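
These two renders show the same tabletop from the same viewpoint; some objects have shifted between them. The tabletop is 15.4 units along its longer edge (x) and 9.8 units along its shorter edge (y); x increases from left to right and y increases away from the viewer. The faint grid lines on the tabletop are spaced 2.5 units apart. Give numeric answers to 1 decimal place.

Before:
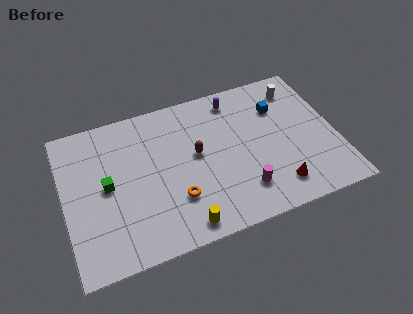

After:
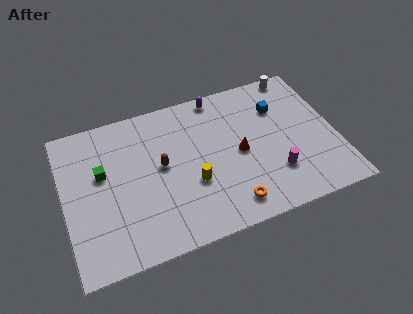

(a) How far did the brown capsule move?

2.0

The brown capsule moved from about (7.5, 5.4) to (5.5, 5.3), a distance of √(2.0² + 0.1²) ≈ 2.0.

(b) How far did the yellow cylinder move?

2.6

From (6.3, 1.1) to (7.1, 3.6), the yellow cylinder covered √(0.8² + 2.5²) ≈ 2.6 units.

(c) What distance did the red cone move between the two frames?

3.4

The red cone moved from about (11.7, 1.8) to (9.9, 4.7), a distance of √(1.8² + 2.9²) ≈ 3.4.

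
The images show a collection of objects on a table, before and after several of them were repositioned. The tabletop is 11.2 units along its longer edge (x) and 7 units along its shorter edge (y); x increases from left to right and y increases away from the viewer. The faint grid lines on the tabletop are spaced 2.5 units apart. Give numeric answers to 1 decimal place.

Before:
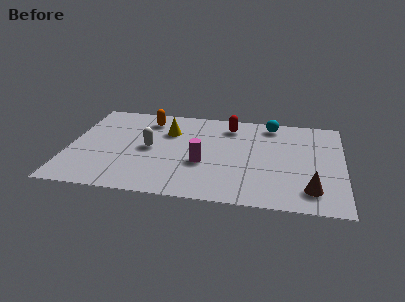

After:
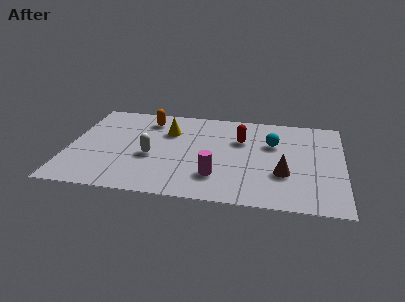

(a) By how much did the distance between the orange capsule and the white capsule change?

+0.6

Before: roughly 2.2 units apart; after: 2.8. That's 0.6 units further apart.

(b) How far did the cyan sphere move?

1.5

The cyan sphere moved from about (8.2, 6.1) to (8.3, 4.6), a distance of √(0.1² + 1.5²) ≈ 1.5.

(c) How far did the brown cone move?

1.5

From (9.9, 1.4) to (8.8, 2.4), the brown cone covered √(1.1² + 1.0²) ≈ 1.5 units.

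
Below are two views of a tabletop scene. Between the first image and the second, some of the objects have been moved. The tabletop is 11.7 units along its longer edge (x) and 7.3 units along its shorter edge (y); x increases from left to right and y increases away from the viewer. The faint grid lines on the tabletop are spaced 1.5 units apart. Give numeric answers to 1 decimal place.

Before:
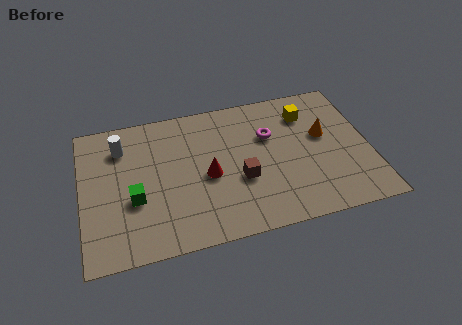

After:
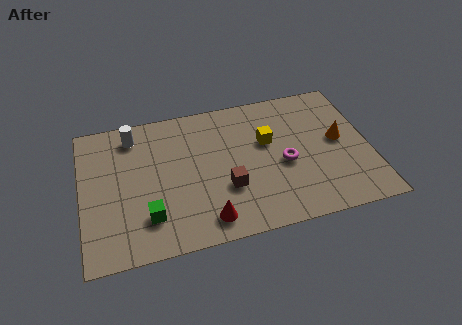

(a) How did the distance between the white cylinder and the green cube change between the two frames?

+1.5

They were about 2.8 units apart before and 4.3 after — 1.5 units further apart.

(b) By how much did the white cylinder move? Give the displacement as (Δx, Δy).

(0.5, 0.5)

The white cylinder was at about (1.7, 5.6) and moved to about (2.2, 6.1).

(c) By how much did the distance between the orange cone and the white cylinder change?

+0.3

Before: roughly 8.3 units apart; after: 8.6. That's 0.3 units further apart.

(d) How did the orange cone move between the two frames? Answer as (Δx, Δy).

(0.6, -0.4)

From the two frames, the orange cone sits at roughly (9.9, 4.3) before and (10.5, 3.9) after.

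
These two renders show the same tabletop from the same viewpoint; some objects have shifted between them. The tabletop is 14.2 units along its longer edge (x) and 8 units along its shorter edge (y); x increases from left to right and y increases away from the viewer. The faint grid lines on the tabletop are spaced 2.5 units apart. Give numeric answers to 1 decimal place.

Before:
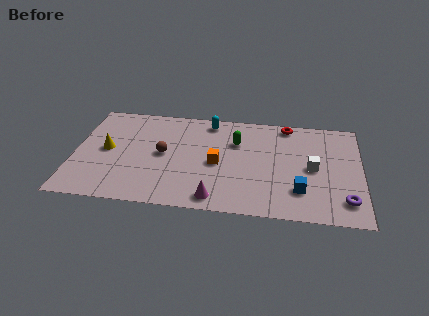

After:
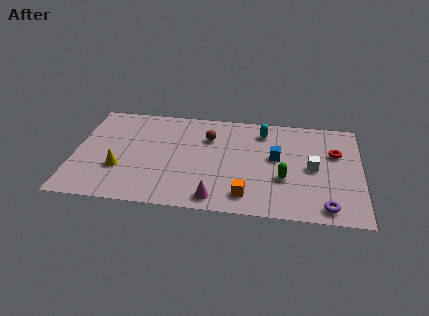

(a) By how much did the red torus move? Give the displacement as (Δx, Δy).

(2.4, -2.0)

From the two frames, the red torus sits at roughly (10.5, 7.2) before and (12.9, 5.2) after.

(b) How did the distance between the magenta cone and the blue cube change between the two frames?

+0.3

They were about 4.2 units apart before and 4.5 after — 0.3 units further apart.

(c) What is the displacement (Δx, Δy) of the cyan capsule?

(2.7, -0.5)

The cyan capsule was at about (6.6, 7.0) and moved to about (9.3, 6.5).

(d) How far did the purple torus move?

1.1

The purple torus moved from about (13.4, 1.6) to (12.5, 1.0), a distance of √(0.9² + 0.6²) ≈ 1.1.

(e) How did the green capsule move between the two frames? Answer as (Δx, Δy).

(2.4, -2.6)

From the two frames, the green capsule sits at roughly (8.0, 5.5) before and (10.4, 2.9) after.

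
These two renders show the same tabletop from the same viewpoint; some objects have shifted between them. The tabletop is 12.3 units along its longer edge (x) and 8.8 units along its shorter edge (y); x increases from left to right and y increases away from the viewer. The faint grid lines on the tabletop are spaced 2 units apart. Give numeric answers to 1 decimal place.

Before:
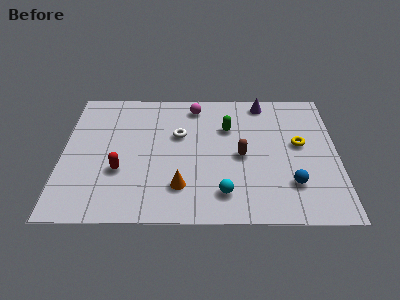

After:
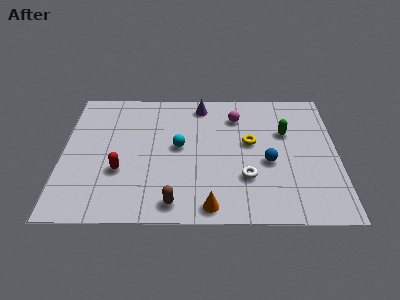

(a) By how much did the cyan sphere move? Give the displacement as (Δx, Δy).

(-2.0, 3.0)

From the two frames, the cyan sphere sits at roughly (7.2, 1.7) before and (5.2, 4.7) after.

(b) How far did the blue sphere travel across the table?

1.7

From (10.2, 2.3) to (9.2, 3.7), the blue sphere covered √(1.0² + 1.4²) ≈ 1.7 units.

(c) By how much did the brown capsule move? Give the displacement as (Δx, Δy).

(-3.0, -3.0)

The brown capsule started near (8.0, 4.1) and ended near (5.0, 1.1).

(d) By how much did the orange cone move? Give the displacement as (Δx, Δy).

(1.3, -1.2)

From the two frames, the orange cone sits at roughly (5.3, 2.1) before and (6.6, 0.9) after.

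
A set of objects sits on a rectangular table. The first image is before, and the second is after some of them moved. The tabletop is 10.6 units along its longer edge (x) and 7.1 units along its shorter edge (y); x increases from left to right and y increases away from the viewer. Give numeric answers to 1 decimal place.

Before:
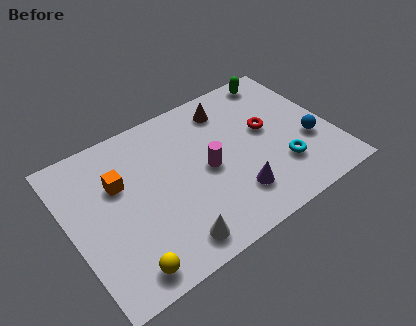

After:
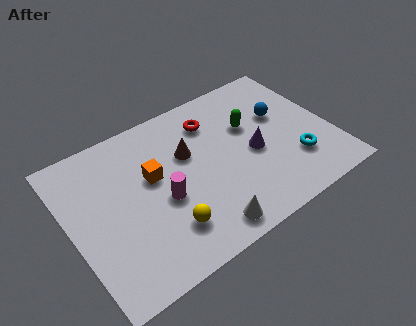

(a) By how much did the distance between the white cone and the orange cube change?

-0.3

They were about 3.9 units apart before and 3.6 after — 0.3 units closer together.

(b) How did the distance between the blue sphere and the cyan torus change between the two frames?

+1.0

They were about 1.4 units apart before and 2.4 after — 1.0 units further apart.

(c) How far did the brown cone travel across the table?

2.3

From (6.8, 5.8) to (4.9, 4.5), the brown cone covered √(1.9² + 1.3²) ≈ 2.3 units.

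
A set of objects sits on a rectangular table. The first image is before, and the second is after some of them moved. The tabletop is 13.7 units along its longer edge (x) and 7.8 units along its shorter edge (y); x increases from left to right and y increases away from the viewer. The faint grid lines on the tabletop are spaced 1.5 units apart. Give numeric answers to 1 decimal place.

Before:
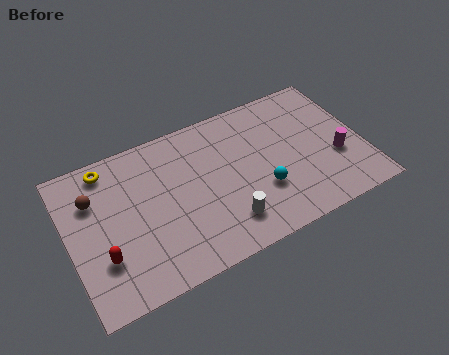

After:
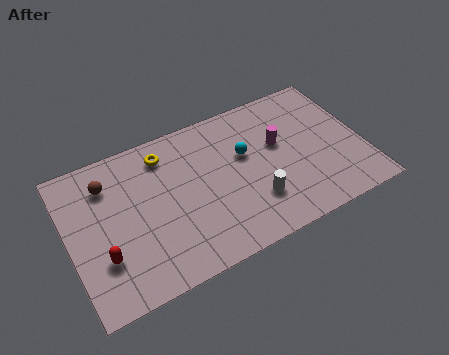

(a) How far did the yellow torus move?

2.6

From (2.1, 6.8) to (4.7, 6.4), the yellow torus covered √(2.6² + 0.4²) ≈ 2.6 units.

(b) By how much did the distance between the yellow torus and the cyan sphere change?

-4.0

The distance was about 7.9 in the first image and 3.9 in the second, so they moved 4.0 units closer together.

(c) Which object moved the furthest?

the magenta cylinder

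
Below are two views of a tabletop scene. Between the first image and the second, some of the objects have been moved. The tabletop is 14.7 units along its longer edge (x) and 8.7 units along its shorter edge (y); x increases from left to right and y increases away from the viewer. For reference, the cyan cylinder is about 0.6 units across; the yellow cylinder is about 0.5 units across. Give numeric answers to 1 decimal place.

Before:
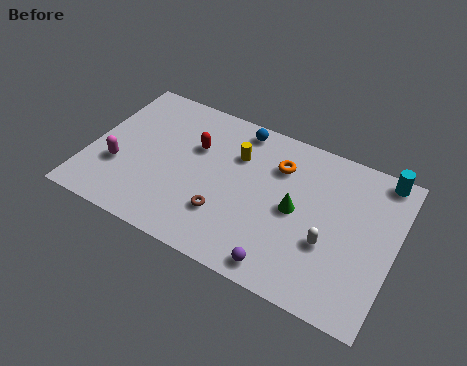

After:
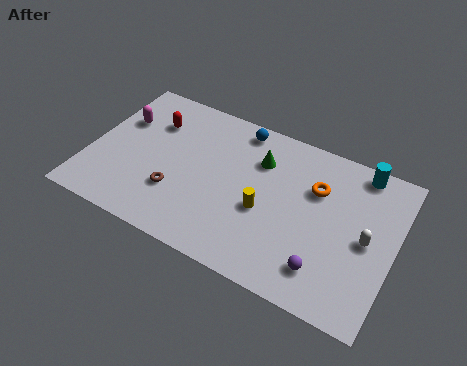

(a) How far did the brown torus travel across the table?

2.4

From (6.8, 2.5) to (4.4, 2.7), the brown torus covered √(2.4² + 0.2²) ≈ 2.4 units.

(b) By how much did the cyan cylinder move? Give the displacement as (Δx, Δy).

(-1.0, -0.1)

The cyan cylinder was at about (13.7, 7.9) and moved to about (12.7, 7.8).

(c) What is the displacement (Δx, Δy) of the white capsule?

(1.7, 1.0)

From the two frames, the white capsule sits at roughly (11.7, 3.2) before and (13.4, 4.2) after.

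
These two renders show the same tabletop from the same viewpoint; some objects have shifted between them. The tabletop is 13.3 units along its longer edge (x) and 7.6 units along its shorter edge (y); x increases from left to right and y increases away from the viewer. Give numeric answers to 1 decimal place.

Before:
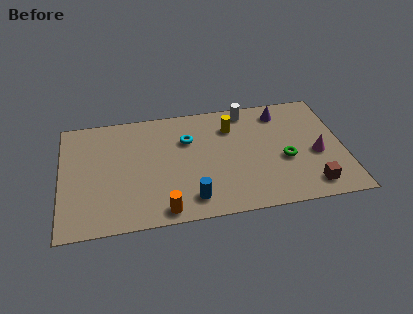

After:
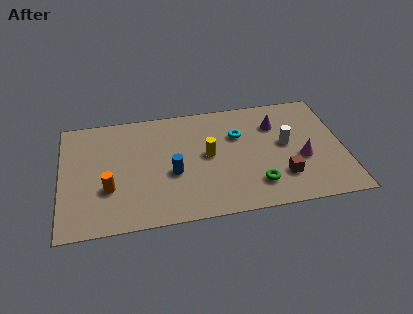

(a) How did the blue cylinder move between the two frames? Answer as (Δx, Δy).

(-0.8, 1.8)

The blue cylinder started near (6.0, 1.3) and ended near (5.2, 3.1).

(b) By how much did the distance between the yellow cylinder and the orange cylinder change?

-1.1

Before: roughly 6.0 units apart; after: 4.9. That's 1.1 units closer together.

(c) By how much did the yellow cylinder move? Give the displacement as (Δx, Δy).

(-1.2, -1.7)

The yellow cylinder was at about (8.1, 5.7) and moved to about (6.9, 4.0).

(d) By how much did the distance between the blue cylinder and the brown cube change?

-0.4

The distance was about 5.6 in the first image and 5.2 in the second, so they moved 0.4 units closer together.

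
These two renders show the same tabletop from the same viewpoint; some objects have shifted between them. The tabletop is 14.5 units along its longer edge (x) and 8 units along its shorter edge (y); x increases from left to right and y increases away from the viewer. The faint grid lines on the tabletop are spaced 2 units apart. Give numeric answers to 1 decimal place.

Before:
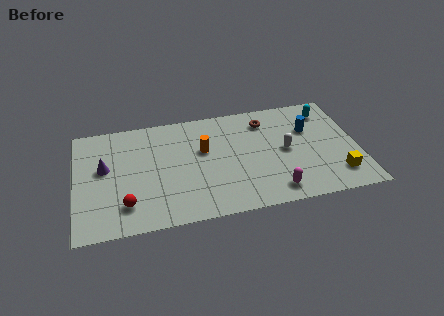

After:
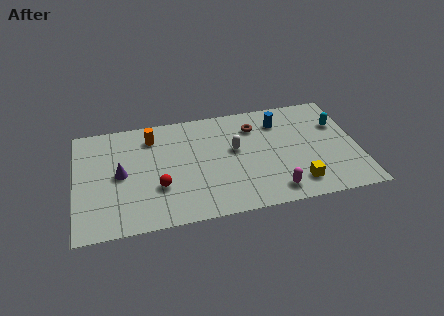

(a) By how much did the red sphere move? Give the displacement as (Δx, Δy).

(1.7, 0.9)

The red sphere was at about (2.5, 1.8) and moved to about (4.2, 2.7).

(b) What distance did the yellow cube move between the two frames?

2.1

The yellow cube moved from about (13.3, 1.7) to (11.2, 1.5), a distance of √(2.1² + 0.2²) ≈ 2.1.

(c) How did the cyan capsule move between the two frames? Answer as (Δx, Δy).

(0.5, -1.1)

The cyan capsule was at about (13.1, 6.5) and moved to about (13.6, 5.4).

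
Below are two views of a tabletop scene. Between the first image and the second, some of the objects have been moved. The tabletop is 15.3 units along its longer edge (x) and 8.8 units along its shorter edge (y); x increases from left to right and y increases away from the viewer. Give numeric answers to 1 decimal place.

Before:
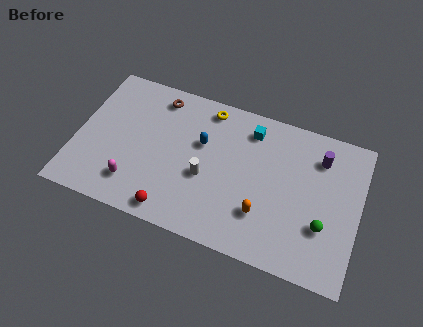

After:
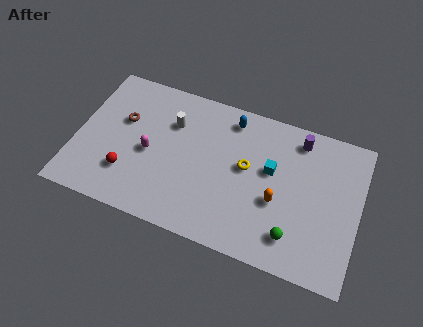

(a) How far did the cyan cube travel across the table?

2.4

The cyan cube was near (9.2, 7.2) before and (10.5, 5.2) after, so it travelled √(1.3² + 2.0²) ≈ 2.4 units.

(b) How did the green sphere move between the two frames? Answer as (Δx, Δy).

(-1.5, -1.1)

The green sphere was at about (13.5, 2.9) and moved to about (12.0, 1.8).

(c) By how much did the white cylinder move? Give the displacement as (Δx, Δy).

(-2.1, 2.6)

From the two frames, the white cylinder sits at roughly (7.1, 3.6) before and (5.0, 6.2) after.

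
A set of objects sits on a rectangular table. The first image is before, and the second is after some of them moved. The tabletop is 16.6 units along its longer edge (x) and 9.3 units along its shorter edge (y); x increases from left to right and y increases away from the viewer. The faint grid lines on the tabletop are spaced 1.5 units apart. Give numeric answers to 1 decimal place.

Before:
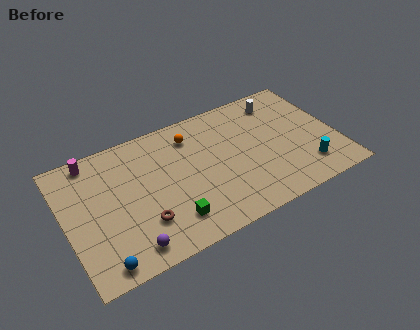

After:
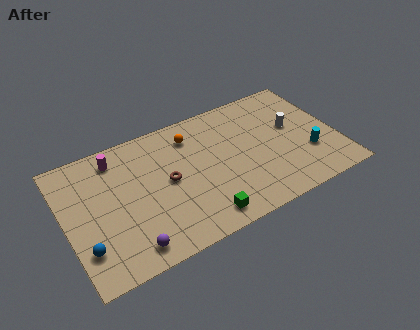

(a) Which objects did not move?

the purple sphere and the orange sphere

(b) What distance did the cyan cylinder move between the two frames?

1.0

The cyan cylinder was near (14.4, 2.0) before and (14.7, 3.0) after, so it travelled √(0.3² + 1.0²) ≈ 1.0 units.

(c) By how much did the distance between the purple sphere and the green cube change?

+1.7

Before: roughly 2.7 units apart; after: 4.4. That's 1.7 units further apart.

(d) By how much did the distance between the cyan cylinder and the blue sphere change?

+1.1

They were about 12.7 units apart before and 13.8 after — 1.1 units further apart.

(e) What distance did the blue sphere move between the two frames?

1.6

The blue sphere was near (1.7, 1.0) before and (0.9, 2.4) after, so it travelled √(0.8² + 1.4²) ≈ 1.6 units.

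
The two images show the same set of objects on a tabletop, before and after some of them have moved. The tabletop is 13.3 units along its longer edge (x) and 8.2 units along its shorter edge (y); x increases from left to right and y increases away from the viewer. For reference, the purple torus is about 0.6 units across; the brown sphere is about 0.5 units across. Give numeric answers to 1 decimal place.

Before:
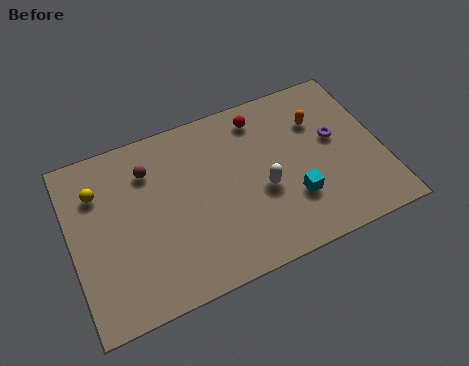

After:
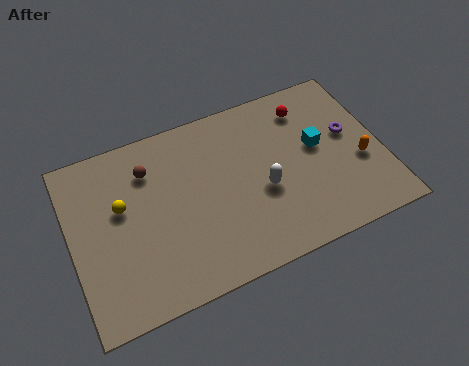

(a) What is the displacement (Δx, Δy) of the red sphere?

(2.0, -0.3)

The red sphere started near (8.4, 6.9) and ended near (10.4, 6.6).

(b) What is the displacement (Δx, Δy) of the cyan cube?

(1.3, 2.1)

From the two frames, the cyan cube sits at roughly (9.3, 2.5) before and (10.6, 4.6) after.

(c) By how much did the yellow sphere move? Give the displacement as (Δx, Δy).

(0.9, -1.1)

The yellow sphere started near (1.3, 6.0) and ended near (2.2, 4.9).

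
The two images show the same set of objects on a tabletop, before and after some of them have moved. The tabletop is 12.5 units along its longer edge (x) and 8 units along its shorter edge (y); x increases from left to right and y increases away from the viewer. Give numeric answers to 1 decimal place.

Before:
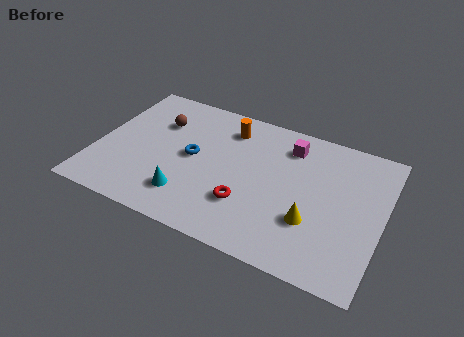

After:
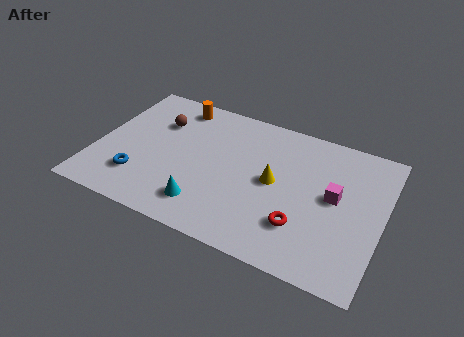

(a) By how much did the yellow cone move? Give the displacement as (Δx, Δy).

(-1.8, 1.5)

The yellow cone started near (9.6, 2.6) and ended near (7.8, 4.1).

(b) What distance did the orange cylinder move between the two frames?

2.5

The orange cylinder was near (5.5, 6.4) before and (3.1, 6.9) after, so it travelled √(2.4² + 0.5²) ≈ 2.5 units.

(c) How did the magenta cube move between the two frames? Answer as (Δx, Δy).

(2.2, -2.1)

The magenta cube was at about (8.2, 6.4) and moved to about (10.4, 4.3).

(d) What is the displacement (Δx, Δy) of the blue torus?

(-2.1, -2.1)

The blue torus started near (4.2, 4.1) and ended near (2.1, 2.0).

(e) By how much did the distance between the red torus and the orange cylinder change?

+3.5

Before: roughly 4.2 units apart; after: 7.7. That's 3.5 units further apart.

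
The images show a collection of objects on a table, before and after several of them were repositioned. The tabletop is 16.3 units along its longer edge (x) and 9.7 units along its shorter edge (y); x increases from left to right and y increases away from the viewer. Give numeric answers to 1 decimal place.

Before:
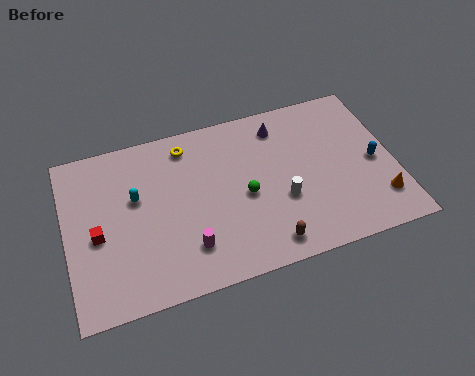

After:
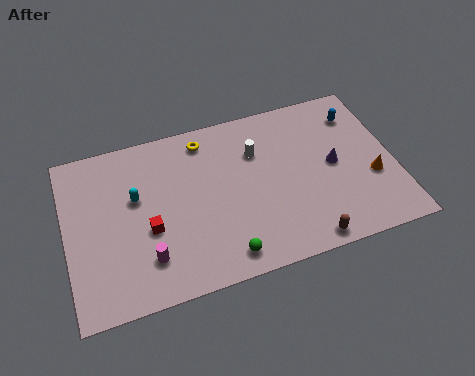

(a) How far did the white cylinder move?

3.4

The white cylinder was near (10.6, 3.6) before and (9.6, 6.8) after, so it travelled √(1.0² + 3.2²) ≈ 3.4 units.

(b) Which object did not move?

the cyan capsule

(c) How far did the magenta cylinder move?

2.0

The magenta cylinder moved from about (5.8, 2.3) to (3.8, 2.3), a distance of √(2.0² + 0.0²) ≈ 2.0.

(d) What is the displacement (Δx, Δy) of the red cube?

(2.5, -0.4)

The red cube started near (1.5, 4.3) and ended near (4.0, 3.9).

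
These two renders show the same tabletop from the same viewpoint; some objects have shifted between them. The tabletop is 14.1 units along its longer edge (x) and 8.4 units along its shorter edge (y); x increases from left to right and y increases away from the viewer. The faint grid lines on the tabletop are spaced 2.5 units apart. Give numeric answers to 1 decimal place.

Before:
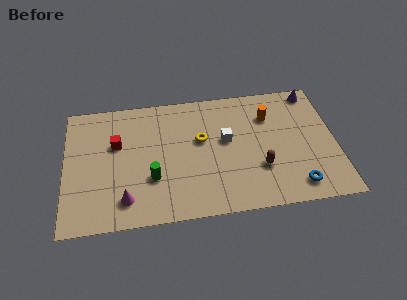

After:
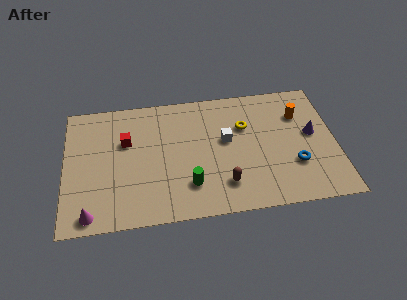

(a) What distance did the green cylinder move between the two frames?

2.0

The green cylinder moved from about (4.5, 2.8) to (6.4, 2.1), a distance of √(1.9² + 0.7²) ≈ 2.0.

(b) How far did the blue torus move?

1.4

The blue torus moved from about (11.9, 1.3) to (11.9, 2.7), a distance of √(0.0² + 1.4²) ≈ 1.4.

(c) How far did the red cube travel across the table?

0.5

The red cube was near (2.7, 5.3) before and (3.2, 5.4) after, so it travelled √(0.5² + 0.1²) ≈ 0.5 units.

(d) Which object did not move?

the white cube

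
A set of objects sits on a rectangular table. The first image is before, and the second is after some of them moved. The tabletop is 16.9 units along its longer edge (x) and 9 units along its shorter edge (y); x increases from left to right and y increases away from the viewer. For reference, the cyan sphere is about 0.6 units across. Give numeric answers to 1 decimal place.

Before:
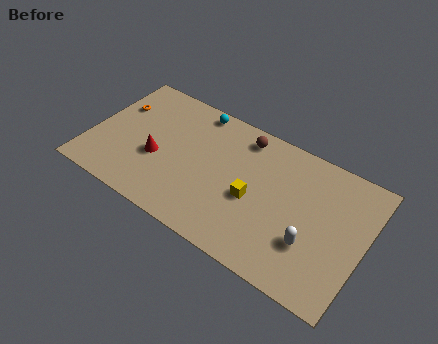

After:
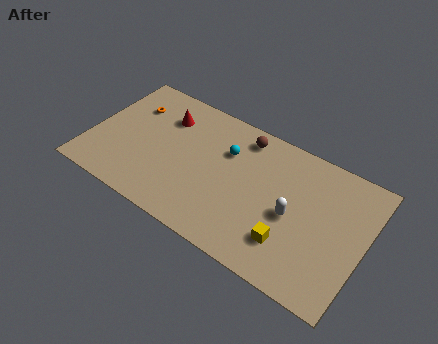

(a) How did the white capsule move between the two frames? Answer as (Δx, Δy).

(-1.3, 1.2)

From the two frames, the white capsule sits at roughly (13.9, 2.9) before and (12.6, 4.1) after.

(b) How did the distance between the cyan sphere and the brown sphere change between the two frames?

-1.4

They were about 3.1 units apart before and 1.7 after — 1.4 units closer together.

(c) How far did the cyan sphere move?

3.0

The cyan sphere moved from about (5.9, 8.1) to (8.2, 6.2), a distance of √(2.3² + 1.9²) ≈ 3.0.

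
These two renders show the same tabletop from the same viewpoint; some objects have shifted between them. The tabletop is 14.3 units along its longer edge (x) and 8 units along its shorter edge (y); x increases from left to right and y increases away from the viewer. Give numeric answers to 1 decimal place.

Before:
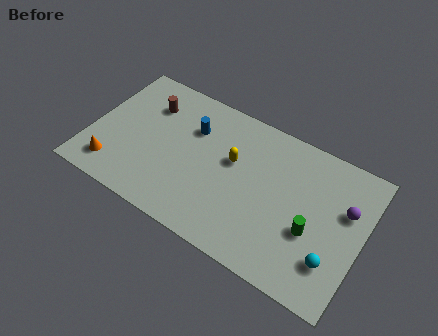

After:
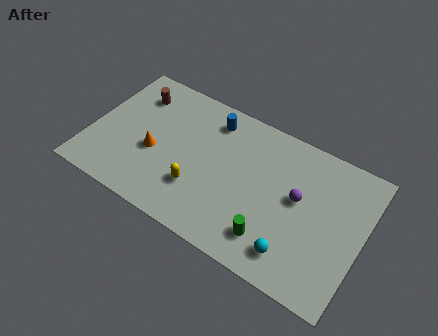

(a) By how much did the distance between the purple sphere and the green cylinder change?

+0.5

Before: roughly 2.5 units apart; after: 3.0. That's 0.5 units further apart.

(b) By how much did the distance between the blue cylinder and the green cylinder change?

-0.9

They were about 7.2 units apart before and 6.3 after — 0.9 units closer together.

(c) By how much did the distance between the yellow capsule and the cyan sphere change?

-0.9

They were about 6.2 units apart before and 5.3 after — 0.9 units closer together.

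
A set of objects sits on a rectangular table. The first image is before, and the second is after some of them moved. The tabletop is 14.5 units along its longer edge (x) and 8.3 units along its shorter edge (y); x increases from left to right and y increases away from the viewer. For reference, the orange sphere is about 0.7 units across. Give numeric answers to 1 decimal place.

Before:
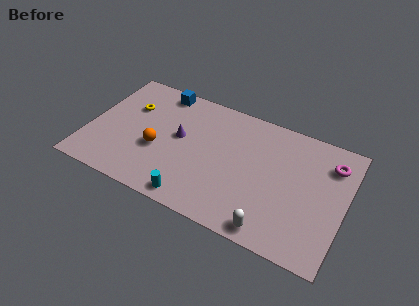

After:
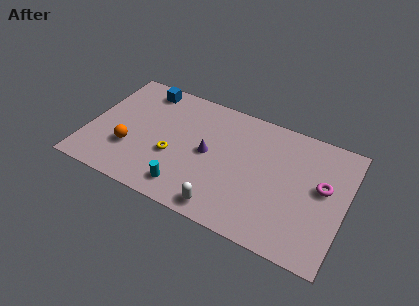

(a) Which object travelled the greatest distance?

the yellow torus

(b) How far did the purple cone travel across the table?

1.7

The purple cone moved from about (5.1, 4.6) to (6.8, 4.2), a distance of √(1.7² + 0.4²) ≈ 1.7.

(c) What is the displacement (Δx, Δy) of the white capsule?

(-2.7, 0.1)

From the two frames, the white capsule sits at roughly (10.8, 0.9) before and (8.1, 1.0) after.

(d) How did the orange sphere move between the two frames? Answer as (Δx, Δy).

(-1.5, -0.6)

The orange sphere was at about (4.0, 3.3) and moved to about (2.5, 2.7).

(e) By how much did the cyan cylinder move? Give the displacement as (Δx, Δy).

(-0.5, 0.5)

From the two frames, the cyan cylinder sits at roughly (6.4, 0.9) before and (5.9, 1.4) after.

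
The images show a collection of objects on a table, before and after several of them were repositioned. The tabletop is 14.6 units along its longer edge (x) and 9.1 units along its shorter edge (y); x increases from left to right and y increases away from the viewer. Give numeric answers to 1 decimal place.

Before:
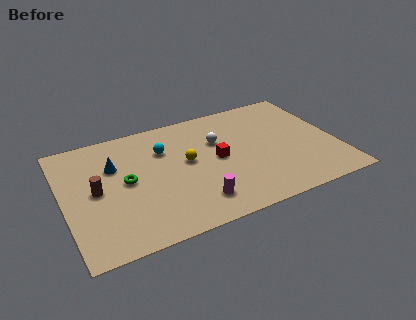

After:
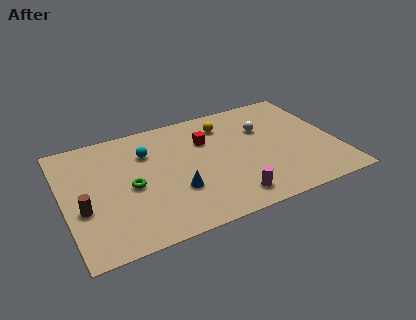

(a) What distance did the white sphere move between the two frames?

2.5

The white sphere moved from about (8.4, 6.0) to (10.9, 6.1), a distance of √(2.5² + 0.1²) ≈ 2.5.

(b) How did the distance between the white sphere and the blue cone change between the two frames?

+0.4

The distance was about 5.6 in the first image and 6.0 in the second, so they moved 0.4 units further apart.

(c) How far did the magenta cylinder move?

1.8

The magenta cylinder was near (6.7, 1.8) before and (8.5, 1.4) after, so it travelled √(1.8² + 0.4²) ≈ 1.8 units.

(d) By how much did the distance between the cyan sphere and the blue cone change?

+1.0

The distance was about 2.7 in the first image and 3.7 in the second, so they moved 1.0 units further apart.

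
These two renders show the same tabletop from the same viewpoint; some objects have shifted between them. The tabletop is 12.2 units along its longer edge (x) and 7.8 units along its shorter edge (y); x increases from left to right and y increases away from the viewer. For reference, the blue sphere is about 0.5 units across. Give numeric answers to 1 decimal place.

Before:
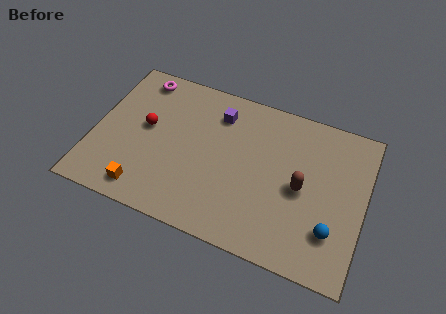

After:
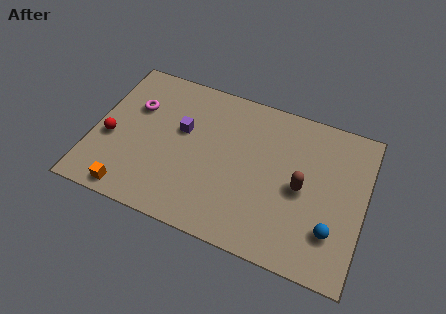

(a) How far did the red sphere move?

1.9

From (2.3, 4.3) to (0.8, 3.2), the red sphere covered √(1.5² + 1.1²) ≈ 1.9 units.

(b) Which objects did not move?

the brown capsule and the blue sphere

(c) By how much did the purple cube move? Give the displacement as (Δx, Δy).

(-1.5, -1.4)

The purple cube started near (5.4, 6.1) and ended near (3.9, 4.7).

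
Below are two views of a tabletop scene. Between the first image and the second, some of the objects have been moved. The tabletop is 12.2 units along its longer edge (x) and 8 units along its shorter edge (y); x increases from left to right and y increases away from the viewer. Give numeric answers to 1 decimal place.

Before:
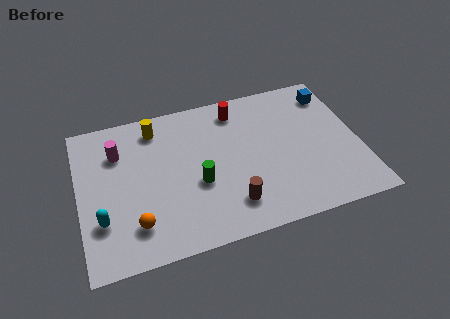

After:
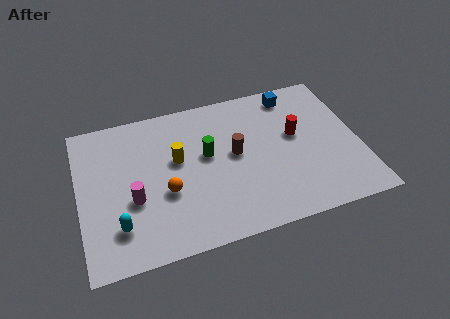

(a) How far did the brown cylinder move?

2.6

The brown cylinder was near (6.4, 1.7) before and (6.8, 4.3) after, so it travelled √(0.4² + 2.6²) ≈ 2.6 units.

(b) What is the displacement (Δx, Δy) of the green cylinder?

(0.5, 1.4)

From the two frames, the green cylinder sits at roughly (5.1, 3.2) before and (5.6, 4.6) after.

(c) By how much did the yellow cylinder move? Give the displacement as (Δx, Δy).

(0.8, -2.0)

The yellow cylinder started near (3.5, 6.7) and ended near (4.3, 4.7).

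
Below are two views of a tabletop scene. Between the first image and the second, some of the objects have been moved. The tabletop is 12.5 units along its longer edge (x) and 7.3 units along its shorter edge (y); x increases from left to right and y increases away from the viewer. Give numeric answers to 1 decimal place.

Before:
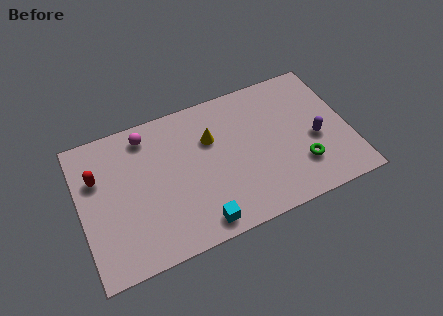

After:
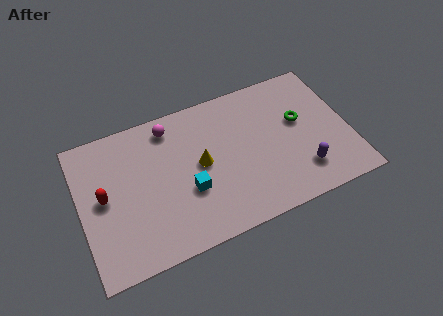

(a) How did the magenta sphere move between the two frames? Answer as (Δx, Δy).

(1.1, 0.0)

From the two frames, the magenta sphere sits at roughly (3.3, 6.2) before and (4.4, 6.2) after.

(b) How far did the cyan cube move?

1.8

The cyan cube moved from about (5.2, 0.9) to (4.9, 2.7), a distance of √(0.3² + 1.8²) ≈ 1.8.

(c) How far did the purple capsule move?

1.6

From (10.9, 3.1) to (10.1, 1.7), the purple capsule covered √(0.8² + 1.4²) ≈ 1.6 units.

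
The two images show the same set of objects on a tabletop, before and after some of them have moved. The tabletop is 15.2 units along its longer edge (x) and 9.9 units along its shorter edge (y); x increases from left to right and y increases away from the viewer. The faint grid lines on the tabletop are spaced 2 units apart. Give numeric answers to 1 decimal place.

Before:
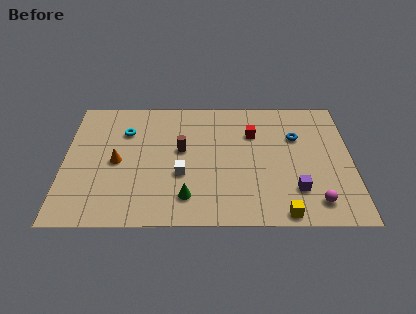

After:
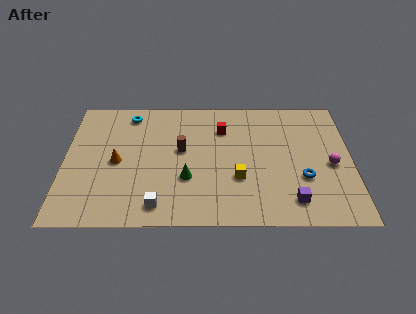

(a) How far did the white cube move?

2.6

The white cube moved from about (6.2, 3.7) to (5.0, 1.4), a distance of √(1.2² + 2.3²) ≈ 2.6.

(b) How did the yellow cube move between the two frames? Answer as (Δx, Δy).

(-2.3, 2.6)

The yellow cube was at about (11.5, 0.8) and moved to about (9.2, 3.4).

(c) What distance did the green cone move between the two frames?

1.4

From (6.5, 2.0) to (6.5, 3.4), the green cone covered √(0.0² + 1.4²) ≈ 1.4 units.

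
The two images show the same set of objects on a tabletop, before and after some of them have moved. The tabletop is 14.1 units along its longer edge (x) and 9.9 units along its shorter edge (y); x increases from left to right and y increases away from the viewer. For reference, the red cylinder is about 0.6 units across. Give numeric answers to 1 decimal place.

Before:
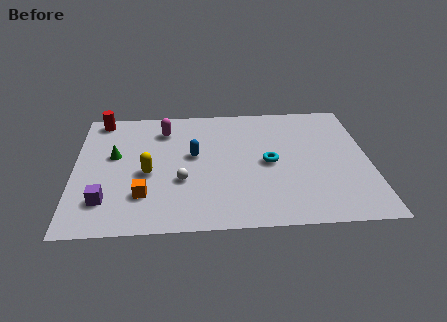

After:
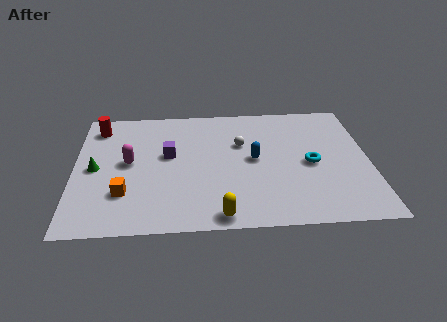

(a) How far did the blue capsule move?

2.9

From (5.7, 5.6) to (8.6, 5.1), the blue capsule covered √(2.9² + 0.5²) ≈ 2.9 units.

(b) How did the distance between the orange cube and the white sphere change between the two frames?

+4.6

The distance was about 2.1 in the first image and 6.7 in the second, so they moved 4.6 units further apart.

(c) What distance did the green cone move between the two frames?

1.3

From (1.9, 5.8) to (1.0, 4.8), the green cone covered √(0.9² + 1.0²) ≈ 1.3 units.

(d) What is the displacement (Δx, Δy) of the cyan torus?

(2.0, -0.2)

From the two frames, the cyan torus sits at roughly (9.3, 4.8) before and (11.3, 4.6) after.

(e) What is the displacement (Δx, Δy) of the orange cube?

(-0.9, 0.2)

The orange cube was at about (3.3, 2.6) and moved to about (2.4, 2.8).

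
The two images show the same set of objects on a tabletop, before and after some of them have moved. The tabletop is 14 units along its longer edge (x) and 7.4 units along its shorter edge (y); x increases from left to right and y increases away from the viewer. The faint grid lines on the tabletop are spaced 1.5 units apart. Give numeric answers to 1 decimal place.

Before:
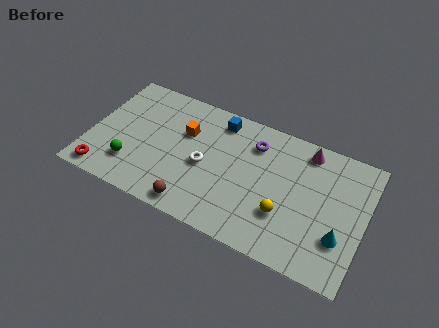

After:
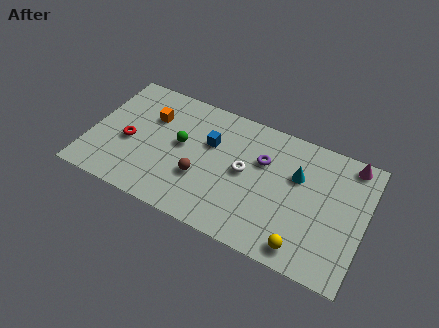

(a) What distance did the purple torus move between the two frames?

0.9

The purple torus was near (8.2, 5.7) before and (8.7, 4.9) after, so it travelled √(0.5² + 0.8²) ≈ 0.9 units.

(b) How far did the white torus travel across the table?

2.1

The white torus was near (5.9, 3.4) before and (7.9, 3.9) after, so it travelled √(2.0² + 0.5²) ≈ 2.1 units.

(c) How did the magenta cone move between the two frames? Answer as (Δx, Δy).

(2.2, 0.2)

From the two frames, the magenta cone sits at roughly (10.8, 6.4) before and (13.0, 6.6) after.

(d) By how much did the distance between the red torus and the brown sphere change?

-0.9

The distance was about 4.7 in the first image and 3.8 in the second, so they moved 0.9 units closer together.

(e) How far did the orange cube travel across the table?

1.8

The orange cube was near (4.7, 4.9) before and (2.9, 5.1) after, so it travelled √(1.8² + 0.2²) ≈ 1.8 units.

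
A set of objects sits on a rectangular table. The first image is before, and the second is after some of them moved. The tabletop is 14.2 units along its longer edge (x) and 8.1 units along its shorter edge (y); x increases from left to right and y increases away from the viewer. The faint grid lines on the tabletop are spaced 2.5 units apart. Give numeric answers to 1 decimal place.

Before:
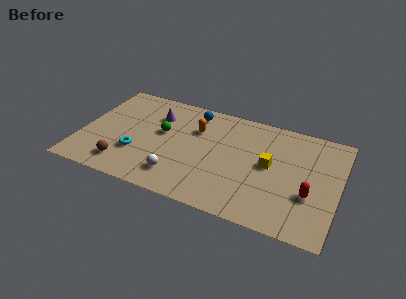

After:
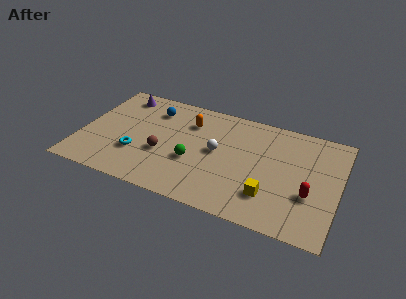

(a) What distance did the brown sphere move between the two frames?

2.6

From (2.6, 1.5) to (4.6, 3.1), the brown sphere covered √(2.0² + 1.6²) ≈ 2.6 units.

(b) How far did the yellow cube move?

2.2

From (10.4, 4.3) to (10.6, 2.1), the yellow cube covered √(0.2² + 2.2²) ≈ 2.2 units.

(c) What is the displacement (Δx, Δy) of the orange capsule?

(-0.4, 0.4)

The orange capsule started near (6.2, 5.6) and ended near (5.8, 6.0).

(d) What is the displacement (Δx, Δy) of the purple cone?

(-2.1, 1.0)

The purple cone was at about (3.9, 5.9) and moved to about (1.8, 6.9).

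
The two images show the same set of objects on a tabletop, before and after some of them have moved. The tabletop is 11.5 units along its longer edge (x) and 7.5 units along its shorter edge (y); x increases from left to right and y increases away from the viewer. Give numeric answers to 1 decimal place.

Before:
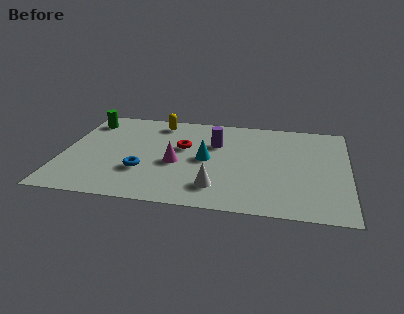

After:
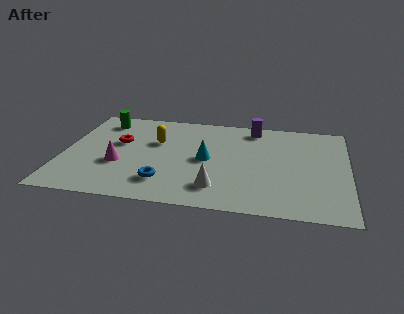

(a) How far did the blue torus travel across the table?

1.1

From (3.3, 2.4) to (4.2, 1.7), the blue torus covered √(0.9² + 0.7²) ≈ 1.1 units.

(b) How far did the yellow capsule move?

1.6

The yellow capsule was near (3.7, 6.4) before and (3.7, 4.8) after, so it travelled √(0.0² + 1.6²) ≈ 1.6 units.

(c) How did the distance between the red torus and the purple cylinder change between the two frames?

+4.4

The distance was about 1.4 in the first image and 5.8 in the second, so they moved 4.4 units further apart.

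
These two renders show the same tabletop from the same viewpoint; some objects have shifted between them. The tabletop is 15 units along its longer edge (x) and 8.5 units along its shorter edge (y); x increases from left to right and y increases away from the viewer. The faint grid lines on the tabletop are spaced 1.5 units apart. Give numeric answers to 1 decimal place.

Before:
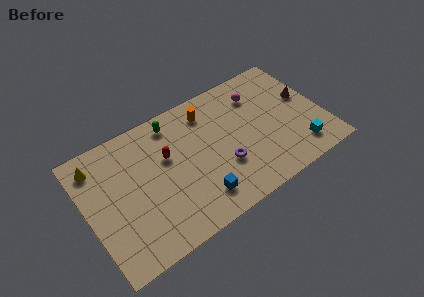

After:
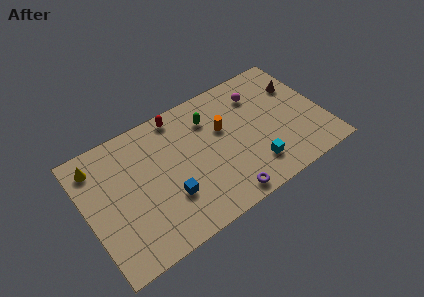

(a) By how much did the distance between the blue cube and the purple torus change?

+1.5

The distance was about 2.2 in the first image and 3.7 in the second, so they moved 1.5 units further apart.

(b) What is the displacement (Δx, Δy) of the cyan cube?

(-2.9, 0.3)

From the two frames, the cyan cube sits at roughly (13.1, 1.6) before and (10.2, 1.9) after.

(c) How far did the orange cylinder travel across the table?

1.7

The orange cylinder moved from about (8.1, 6.9) to (8.8, 5.3), a distance of √(0.7² + 1.6²) ≈ 1.7.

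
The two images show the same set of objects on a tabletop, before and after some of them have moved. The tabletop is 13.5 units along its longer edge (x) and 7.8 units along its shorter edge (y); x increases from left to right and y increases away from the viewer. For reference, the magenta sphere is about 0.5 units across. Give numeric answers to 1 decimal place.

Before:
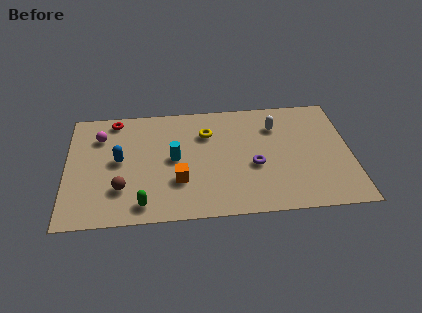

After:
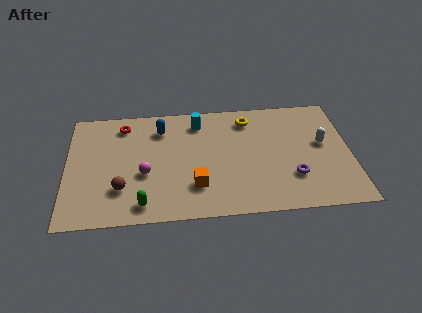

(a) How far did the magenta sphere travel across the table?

3.4

The magenta sphere moved from about (1.6, 5.8) to (3.7, 3.1), a distance of √(2.1² + 2.7²) ≈ 3.4.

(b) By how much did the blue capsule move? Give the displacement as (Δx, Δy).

(2.0, 2.0)

The blue capsule was at about (2.5, 4.1) and moved to about (4.5, 6.1).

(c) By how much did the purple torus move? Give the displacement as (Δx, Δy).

(1.8, -0.9)

From the two frames, the purple torus sits at roughly (8.9, 3.2) before and (10.7, 2.3) after.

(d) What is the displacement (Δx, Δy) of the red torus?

(0.4, -0.4)

From the two frames, the red torus sits at roughly (2.3, 6.9) before and (2.7, 6.5) after.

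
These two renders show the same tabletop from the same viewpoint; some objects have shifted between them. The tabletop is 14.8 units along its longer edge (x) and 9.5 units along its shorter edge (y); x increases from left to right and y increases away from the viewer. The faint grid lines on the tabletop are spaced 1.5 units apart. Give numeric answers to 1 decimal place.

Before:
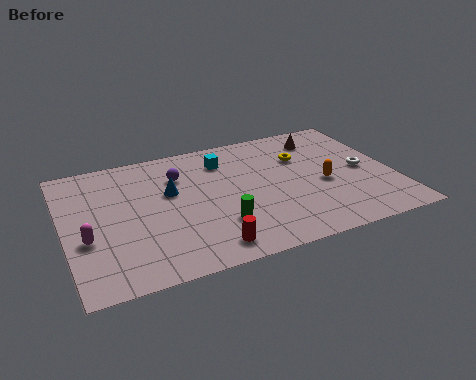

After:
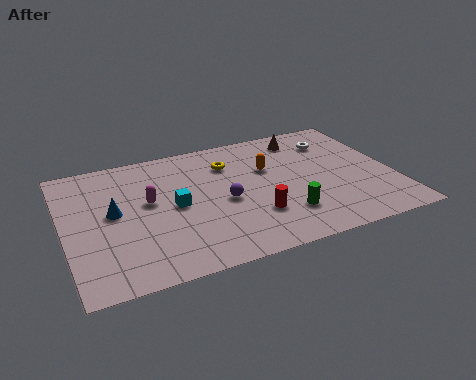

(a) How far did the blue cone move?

2.7

From (4.8, 5.8) to (2.2, 5.1), the blue cone covered √(2.6² + 0.7²) ≈ 2.7 units.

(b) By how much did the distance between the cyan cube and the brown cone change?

+2.5

The distance was about 4.6 in the first image and 7.1 in the second, so they moved 2.5 units further apart.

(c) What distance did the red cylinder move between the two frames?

2.7

The red cylinder moved from about (6.0, 1.3) to (8.3, 2.8), a distance of √(2.3² + 1.5²) ≈ 2.7.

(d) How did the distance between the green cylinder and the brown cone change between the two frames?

-1.5

The distance was about 7.3 in the first image and 5.8 in the second, so they moved 1.5 units closer together.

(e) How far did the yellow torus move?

3.4

The yellow torus moved from about (10.9, 6.5) to (7.6, 7.1), a distance of √(3.3² + 0.6²) ≈ 3.4.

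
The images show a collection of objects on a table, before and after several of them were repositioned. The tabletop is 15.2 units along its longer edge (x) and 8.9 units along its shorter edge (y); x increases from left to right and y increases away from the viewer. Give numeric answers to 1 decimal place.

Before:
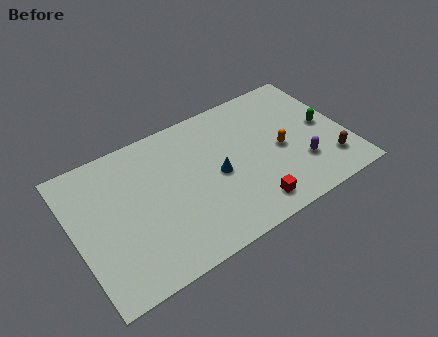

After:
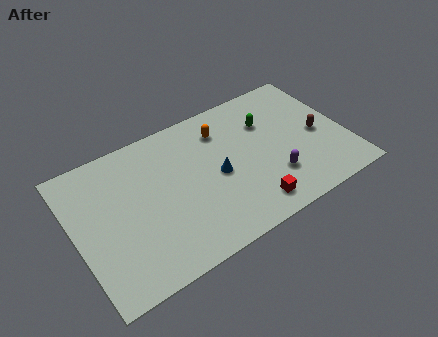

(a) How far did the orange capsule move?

4.0

From (11.5, 4.1) to (8.6, 6.9), the orange capsule covered √(2.9² + 2.8²) ≈ 4.0 units.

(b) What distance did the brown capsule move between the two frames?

2.1

From (13.9, 2.0) to (13.7, 4.1), the brown capsule covered √(0.2² + 2.1²) ≈ 2.1 units.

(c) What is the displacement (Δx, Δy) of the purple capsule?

(-1.6, -0.1)

The purple capsule was at about (12.4, 2.6) and moved to about (10.8, 2.5).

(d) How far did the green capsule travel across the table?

3.4

The green capsule moved from about (14.1, 4.5) to (11.1, 6.2), a distance of √(3.0² + 1.7²) ≈ 3.4.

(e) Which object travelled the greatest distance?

the orange capsule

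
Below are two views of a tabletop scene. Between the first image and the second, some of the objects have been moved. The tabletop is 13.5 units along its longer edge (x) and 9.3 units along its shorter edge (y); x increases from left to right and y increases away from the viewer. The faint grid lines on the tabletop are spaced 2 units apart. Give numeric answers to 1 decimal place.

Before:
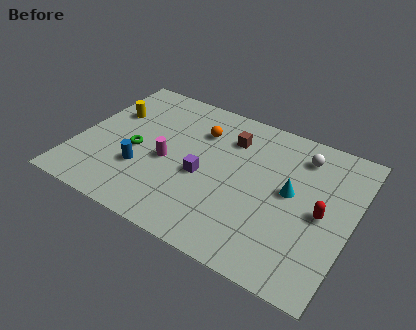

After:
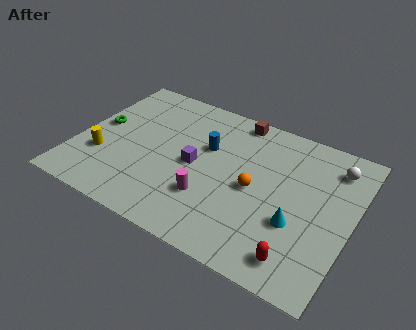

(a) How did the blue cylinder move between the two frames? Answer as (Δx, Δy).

(2.8, 2.9)

The blue cylinder started near (3.4, 3.0) and ended near (6.2, 5.9).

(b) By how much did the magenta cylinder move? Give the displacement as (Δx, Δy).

(2.3, -1.3)

The magenta cylinder started near (4.5, 4.1) and ended near (6.8, 2.8).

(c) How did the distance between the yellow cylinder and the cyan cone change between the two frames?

+0.3

They were about 9.3 units apart before and 9.6 after — 0.3 units further apart.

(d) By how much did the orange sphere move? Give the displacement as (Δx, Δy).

(3.1, -2.4)

The orange sphere started near (5.7, 6.8) and ended near (8.8, 4.4).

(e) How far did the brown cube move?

1.4

The brown cube was near (7.2, 7.0) before and (7.3, 8.4) after, so it travelled √(0.1² + 1.4²) ≈ 1.4 units.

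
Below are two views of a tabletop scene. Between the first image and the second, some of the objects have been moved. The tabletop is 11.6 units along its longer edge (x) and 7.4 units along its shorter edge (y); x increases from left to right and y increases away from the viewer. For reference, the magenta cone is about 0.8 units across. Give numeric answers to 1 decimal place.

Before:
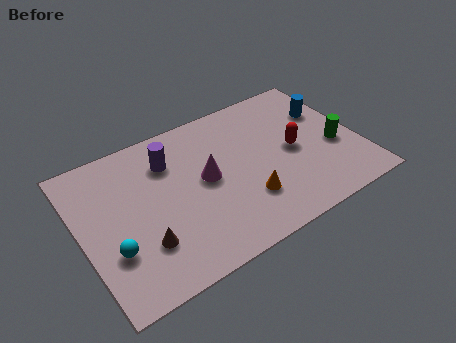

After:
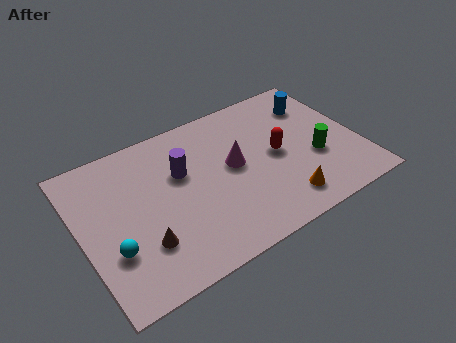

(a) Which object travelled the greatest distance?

the orange cone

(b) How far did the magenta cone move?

1.2

The magenta cone moved from about (5.2, 3.9) to (6.4, 4.0), a distance of √(1.2² + 0.1²) ≈ 1.2.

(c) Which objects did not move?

the brown cone and the cyan sphere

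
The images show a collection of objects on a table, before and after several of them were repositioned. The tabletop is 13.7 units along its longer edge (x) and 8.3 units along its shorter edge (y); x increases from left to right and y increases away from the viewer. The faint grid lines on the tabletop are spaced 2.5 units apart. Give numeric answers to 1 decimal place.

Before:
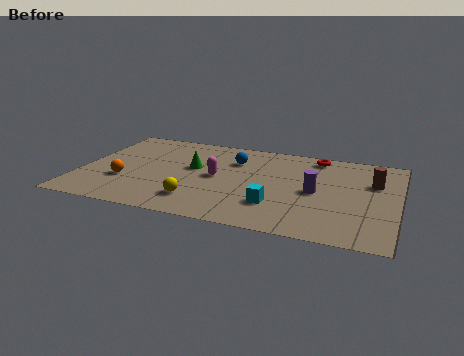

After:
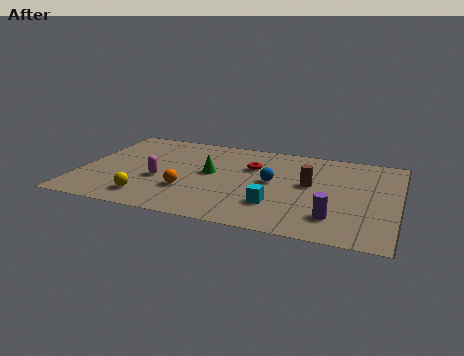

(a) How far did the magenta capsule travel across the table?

2.6

The magenta capsule was near (5.9, 4.2) before and (3.5, 3.3) after, so it travelled √(2.4² + 0.9²) ≈ 2.6 units.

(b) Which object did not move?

the cyan cube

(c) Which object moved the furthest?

the red torus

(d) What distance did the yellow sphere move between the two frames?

2.1

The yellow sphere was near (5.3, 1.8) before and (3.2, 1.5) after, so it travelled √(2.1² + 0.3²) ≈ 2.1 units.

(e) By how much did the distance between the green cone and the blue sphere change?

+0.6

They were about 2.1 units apart before and 2.7 after — 0.6 units further apart.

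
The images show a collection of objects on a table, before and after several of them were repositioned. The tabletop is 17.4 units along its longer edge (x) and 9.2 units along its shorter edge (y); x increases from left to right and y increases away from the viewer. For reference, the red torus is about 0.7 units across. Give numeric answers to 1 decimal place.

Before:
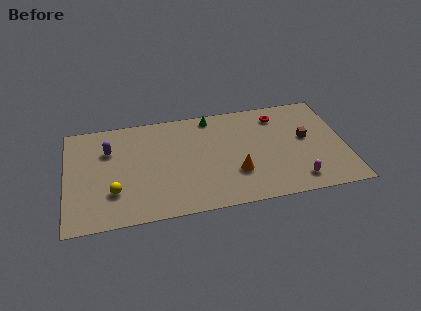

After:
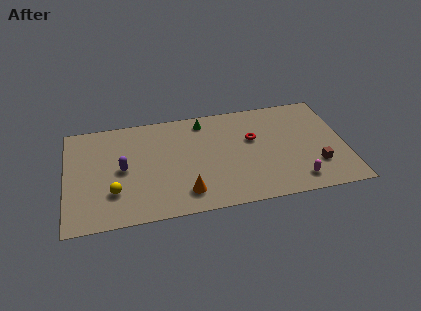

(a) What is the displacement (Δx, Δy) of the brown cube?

(0.5, -2.5)

The brown cube was at about (15.0, 5.1) and moved to about (15.5, 2.6).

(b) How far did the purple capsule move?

2.0

From (2.7, 6.4) to (3.5, 4.6), the purple capsule covered √(0.8² + 1.8²) ≈ 2.0 units.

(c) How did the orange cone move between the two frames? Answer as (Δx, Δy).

(-3.2, -1.1)

The orange cone started near (10.5, 2.9) and ended near (7.3, 1.8).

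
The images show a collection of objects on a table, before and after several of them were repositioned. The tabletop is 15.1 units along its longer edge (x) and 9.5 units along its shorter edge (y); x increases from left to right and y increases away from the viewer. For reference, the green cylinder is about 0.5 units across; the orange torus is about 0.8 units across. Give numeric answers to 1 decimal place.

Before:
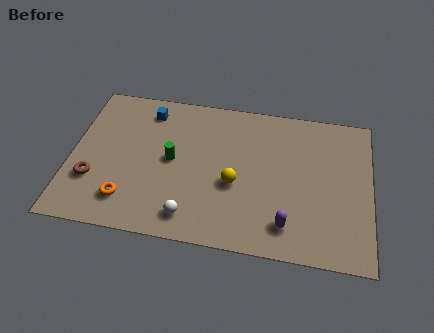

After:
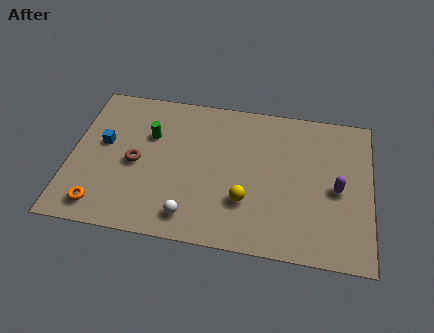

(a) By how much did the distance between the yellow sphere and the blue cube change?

+1.6

They were about 6.1 units apart before and 7.7 after — 1.6 units further apart.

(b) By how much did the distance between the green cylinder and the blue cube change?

-0.8

They were about 3.3 units apart before and 2.5 after — 0.8 units closer together.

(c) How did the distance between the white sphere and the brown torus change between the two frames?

-1.1

They were about 5.2 units apart before and 4.1 after — 1.1 units closer together.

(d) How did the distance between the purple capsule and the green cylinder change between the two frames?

+3.0

The distance was about 6.7 in the first image and 9.7 in the second, so they moved 3.0 units further apart.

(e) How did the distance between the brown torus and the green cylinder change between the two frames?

-2.3

Before: roughly 4.3 units apart; after: 2.0. That's 2.3 units closer together.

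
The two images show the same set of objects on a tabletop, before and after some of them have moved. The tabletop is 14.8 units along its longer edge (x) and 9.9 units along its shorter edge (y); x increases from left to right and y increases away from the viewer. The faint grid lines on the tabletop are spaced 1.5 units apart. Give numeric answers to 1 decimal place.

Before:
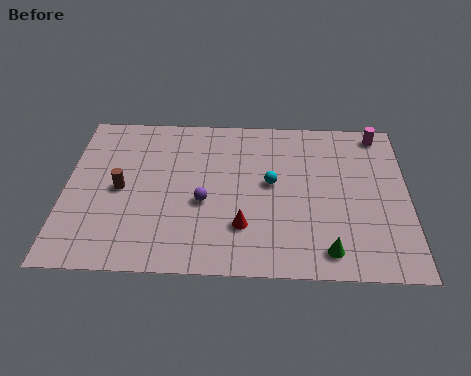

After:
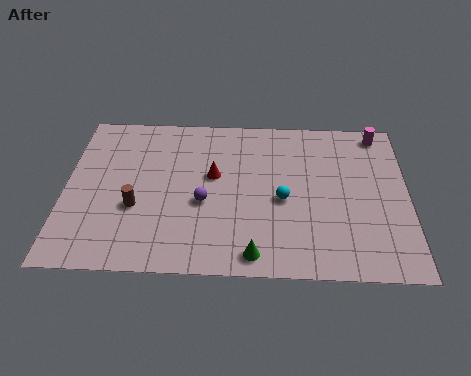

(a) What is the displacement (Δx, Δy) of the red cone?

(-1.3, 3.1)

The red cone was at about (7.7, 2.7) and moved to about (6.4, 5.8).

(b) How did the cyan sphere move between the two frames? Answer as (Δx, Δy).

(0.5, -1.0)

The cyan sphere started near (8.9, 5.4) and ended near (9.4, 4.4).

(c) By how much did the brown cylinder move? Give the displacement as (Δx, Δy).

(0.7, -1.1)

From the two frames, the brown cylinder sits at roughly (2.4, 4.8) before and (3.1, 3.7) after.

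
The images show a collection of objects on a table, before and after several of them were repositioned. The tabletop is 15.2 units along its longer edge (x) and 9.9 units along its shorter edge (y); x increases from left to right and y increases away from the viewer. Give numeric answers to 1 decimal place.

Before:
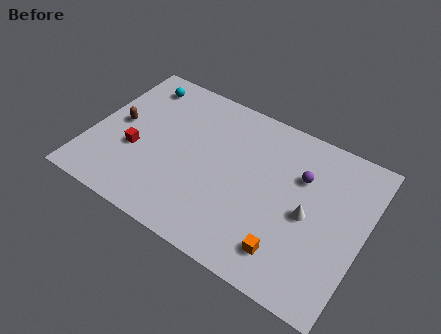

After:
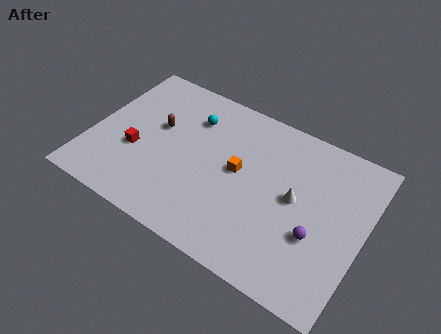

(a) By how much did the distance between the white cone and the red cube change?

-0.7

The distance was about 9.6 in the first image and 8.9 in the second, so they moved 0.7 units closer together.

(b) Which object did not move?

the red cube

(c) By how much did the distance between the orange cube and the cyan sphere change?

-7.8

The distance was about 11.5 in the first image and 3.7 in the second, so they moved 7.8 units closer together.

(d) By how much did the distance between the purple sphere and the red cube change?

+0.8

Before: roughly 9.4 units apart; after: 10.2. That's 0.8 units further apart.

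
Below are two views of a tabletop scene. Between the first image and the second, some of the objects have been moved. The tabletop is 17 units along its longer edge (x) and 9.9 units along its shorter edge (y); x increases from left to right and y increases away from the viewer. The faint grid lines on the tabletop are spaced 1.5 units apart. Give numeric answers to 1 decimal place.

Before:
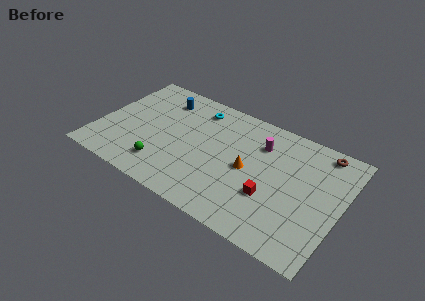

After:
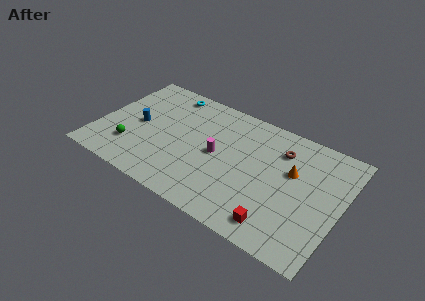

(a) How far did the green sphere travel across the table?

2.5

The green sphere was near (5.0, 2.1) before and (2.6, 2.6) after, so it travelled √(2.4² + 0.5²) ≈ 2.5 units.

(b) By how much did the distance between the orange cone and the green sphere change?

+5.2

They were about 6.2 units apart before and 11.4 after — 5.2 units further apart.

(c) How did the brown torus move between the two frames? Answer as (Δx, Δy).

(-2.7, -1.3)

The brown torus started near (15.2, 8.8) and ended near (12.5, 7.5).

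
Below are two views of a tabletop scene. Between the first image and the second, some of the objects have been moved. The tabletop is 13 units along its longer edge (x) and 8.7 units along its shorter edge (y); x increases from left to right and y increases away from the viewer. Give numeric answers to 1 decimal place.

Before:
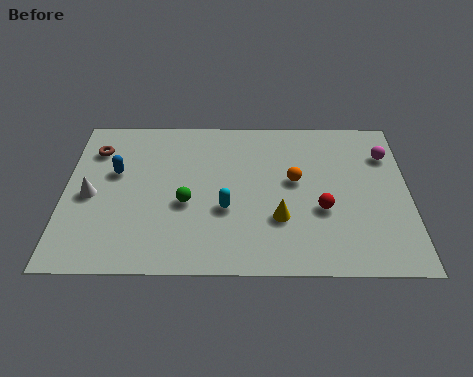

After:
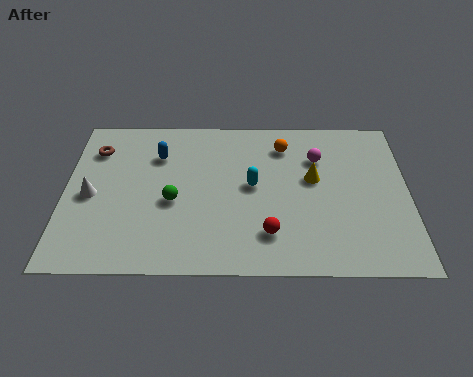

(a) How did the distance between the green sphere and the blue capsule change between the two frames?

-0.5

The distance was about 3.2 in the first image and 2.7 in the second, so they moved 0.5 units closer together.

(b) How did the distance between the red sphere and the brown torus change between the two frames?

-1.2

Before: roughly 9.2 units apart; after: 8.0. That's 1.2 units closer together.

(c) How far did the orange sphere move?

2.0

The orange sphere was near (8.7, 4.9) before and (8.3, 6.9) after, so it travelled √(0.4² + 2.0²) ≈ 2.0 units.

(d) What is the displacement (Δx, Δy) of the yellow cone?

(1.3, 2.2)

The yellow cone was at about (8.1, 2.8) and moved to about (9.4, 5.0).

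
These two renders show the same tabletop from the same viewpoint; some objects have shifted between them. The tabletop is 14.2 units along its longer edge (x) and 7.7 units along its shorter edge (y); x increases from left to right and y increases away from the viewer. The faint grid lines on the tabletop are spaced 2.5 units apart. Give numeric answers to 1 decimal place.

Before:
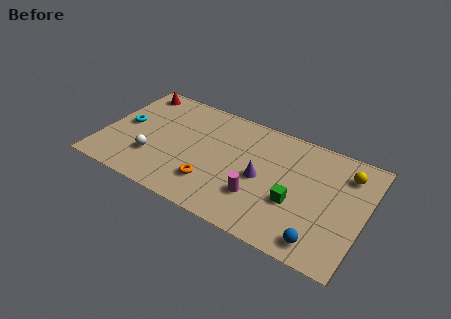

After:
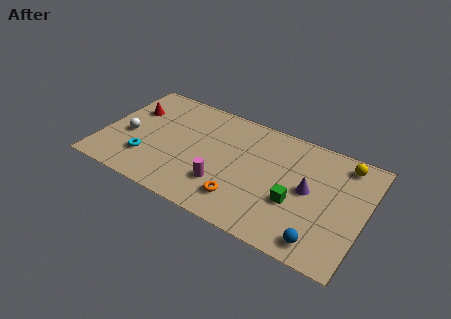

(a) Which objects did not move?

the green cube and the blue sphere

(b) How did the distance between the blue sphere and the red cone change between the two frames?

-0.7

They were about 12.3 units apart before and 11.6 after — 0.7 units closer together.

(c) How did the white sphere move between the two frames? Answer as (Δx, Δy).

(-1.5, 1.0)

The white sphere started near (2.9, 2.3) and ended near (1.4, 3.3).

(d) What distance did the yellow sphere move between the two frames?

0.6

The yellow sphere was near (13.0, 6.0) before and (12.8, 6.6) after, so it travelled √(0.2² + 0.6²) ≈ 0.6 units.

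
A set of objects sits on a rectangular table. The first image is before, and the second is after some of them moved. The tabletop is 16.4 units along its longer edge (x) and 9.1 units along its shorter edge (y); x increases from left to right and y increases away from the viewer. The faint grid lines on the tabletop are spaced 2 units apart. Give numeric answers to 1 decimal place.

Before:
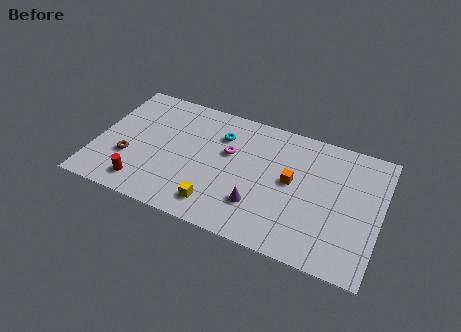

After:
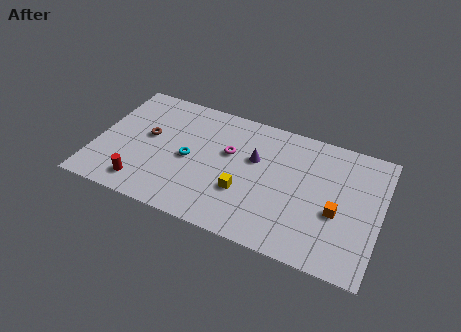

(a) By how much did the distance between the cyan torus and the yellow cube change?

-1.6

Before: roughly 5.1 units apart; after: 3.5. That's 1.6 units closer together.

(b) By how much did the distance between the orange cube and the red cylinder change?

+2.2

Before: roughly 9.0 units apart; after: 11.2. That's 2.2 units further apart.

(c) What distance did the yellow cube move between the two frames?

2.1

The yellow cube moved from about (7.3, 1.6) to (8.7, 3.1), a distance of √(1.4² + 1.5²) ≈ 2.1.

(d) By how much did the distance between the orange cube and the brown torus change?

+1.7

Before: roughly 9.5 units apart; after: 11.2. That's 1.7 units further apart.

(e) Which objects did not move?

the magenta torus and the red cylinder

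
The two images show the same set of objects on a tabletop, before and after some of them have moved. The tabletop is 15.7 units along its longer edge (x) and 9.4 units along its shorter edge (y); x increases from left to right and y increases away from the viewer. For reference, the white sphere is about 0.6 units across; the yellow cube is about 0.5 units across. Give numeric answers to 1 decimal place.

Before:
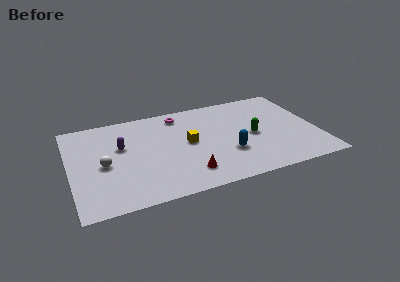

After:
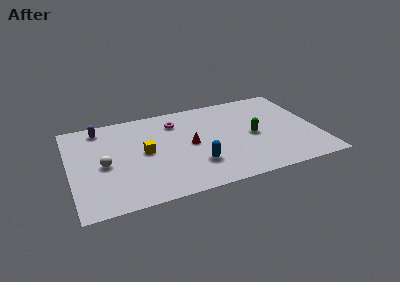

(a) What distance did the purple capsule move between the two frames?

2.6

The purple capsule was near (3.3, 5.8) before and (2.1, 8.1) after, so it travelled √(1.2² + 2.3²) ≈ 2.6 units.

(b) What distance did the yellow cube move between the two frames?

2.8

The yellow cube was near (7.5, 4.9) before and (4.7, 4.8) after, so it travelled √(2.8² + 0.1²) ≈ 2.8 units.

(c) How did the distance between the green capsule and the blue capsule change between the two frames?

+2.1

The distance was about 2.1 in the first image and 4.2 in the second, so they moved 2.1 units further apart.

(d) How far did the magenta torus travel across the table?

0.8

From (7.2, 8.0) to (6.9, 7.3), the magenta torus covered √(0.3² + 0.7²) ≈ 0.8 units.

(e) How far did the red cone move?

2.8

The red cone moved from about (7.2, 1.9) to (7.6, 4.7), a distance of √(0.4² + 2.8²) ≈ 2.8.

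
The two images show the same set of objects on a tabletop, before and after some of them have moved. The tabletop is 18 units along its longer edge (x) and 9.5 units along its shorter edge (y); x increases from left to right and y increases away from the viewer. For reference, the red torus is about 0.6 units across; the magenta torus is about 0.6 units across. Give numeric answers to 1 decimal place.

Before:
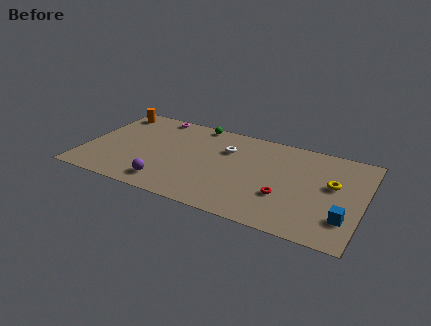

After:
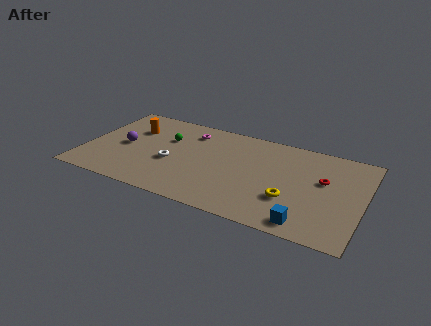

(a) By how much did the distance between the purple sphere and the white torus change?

-2.7

They were about 6.0 units apart before and 3.3 after — 2.7 units closer together.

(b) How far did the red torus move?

3.4

From (13.1, 3.2) to (15.4, 5.7), the red torus covered √(2.3² + 2.5²) ≈ 3.4 units.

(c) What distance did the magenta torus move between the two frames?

2.7

From (4.0, 8.6) to (6.5, 7.6), the magenta torus covered √(2.5² + 1.0²) ≈ 2.7 units.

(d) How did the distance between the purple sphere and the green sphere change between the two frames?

-4.1

The distance was about 7.2 in the first image and 3.1 in the second, so they moved 4.1 units closer together.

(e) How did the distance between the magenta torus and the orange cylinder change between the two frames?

+1.0

Before: roughly 2.8 units apart; after: 3.8. That's 1.0 units further apart.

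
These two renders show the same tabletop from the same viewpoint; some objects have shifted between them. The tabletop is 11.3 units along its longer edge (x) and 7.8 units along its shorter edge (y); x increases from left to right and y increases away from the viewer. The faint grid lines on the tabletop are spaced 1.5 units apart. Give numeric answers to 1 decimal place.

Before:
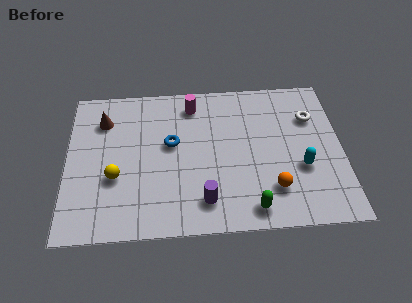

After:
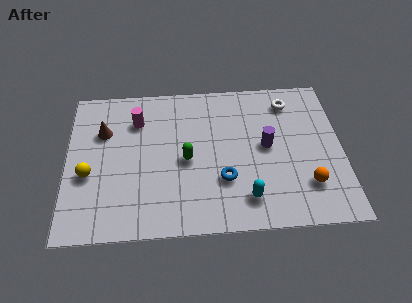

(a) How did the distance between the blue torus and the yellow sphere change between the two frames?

+2.7

Before: roughly 2.8 units apart; after: 5.5. That's 2.7 units further apart.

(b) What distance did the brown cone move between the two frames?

0.6

The brown cone moved from about (1.5, 5.9) to (1.5, 5.3), a distance of √(0.0² + 0.6²) ≈ 0.6.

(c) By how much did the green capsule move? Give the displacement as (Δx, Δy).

(-2.6, 2.6)

From the two frames, the green capsule sits at roughly (7.5, 1.0) before and (4.9, 3.6) after.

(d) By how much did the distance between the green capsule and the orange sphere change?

+3.9

The distance was about 1.3 in the first image and 5.2 in the second, so they moved 3.9 units further apart.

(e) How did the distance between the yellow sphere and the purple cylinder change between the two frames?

+3.5

The distance was about 3.9 in the first image and 7.4 in the second, so they moved 3.5 units further apart.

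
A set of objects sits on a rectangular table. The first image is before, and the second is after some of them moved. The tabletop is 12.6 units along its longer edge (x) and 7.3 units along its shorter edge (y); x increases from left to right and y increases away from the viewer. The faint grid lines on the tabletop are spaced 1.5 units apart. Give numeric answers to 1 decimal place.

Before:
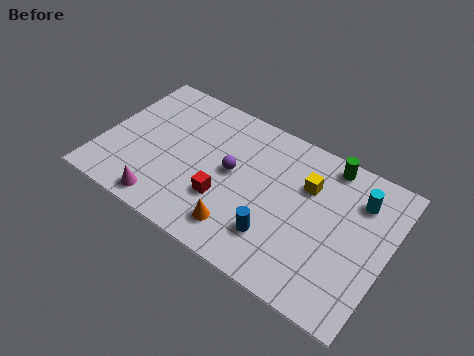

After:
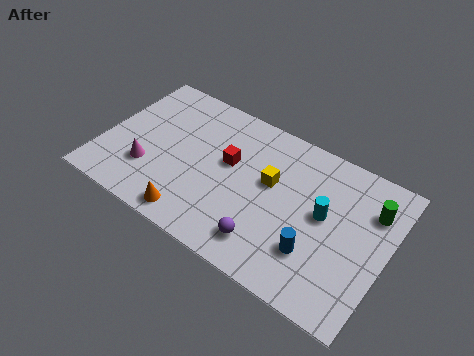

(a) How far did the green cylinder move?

2.4

The green cylinder moved from about (9.6, 6.5) to (11.7, 5.3), a distance of √(2.1² + 1.2²) ≈ 2.4.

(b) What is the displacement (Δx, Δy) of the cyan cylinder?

(-1.3, -1.5)

From the two frames, the cyan cylinder sits at roughly (11.1, 5.5) before and (9.8, 4.0) after.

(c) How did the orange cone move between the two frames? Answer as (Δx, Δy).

(-2.0, -0.5)

The orange cone was at about (6.5, 1.4) and moved to about (4.5, 0.9).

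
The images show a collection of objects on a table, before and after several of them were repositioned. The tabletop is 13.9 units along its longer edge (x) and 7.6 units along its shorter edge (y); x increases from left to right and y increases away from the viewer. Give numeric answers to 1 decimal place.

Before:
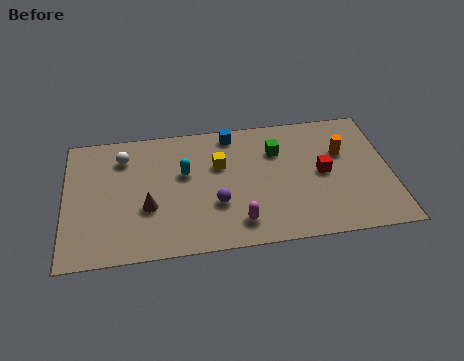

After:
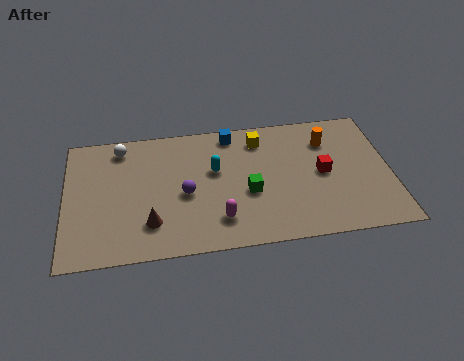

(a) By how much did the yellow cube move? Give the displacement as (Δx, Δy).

(1.8, 1.3)

The yellow cube started near (6.6, 4.9) and ended near (8.4, 6.2).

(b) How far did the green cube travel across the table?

2.6

The green cube was near (9.1, 5.4) before and (7.8, 3.1) after, so it travelled √(1.3² + 2.3²) ≈ 2.6 units.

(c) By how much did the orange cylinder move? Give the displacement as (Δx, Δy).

(-0.6, 0.8)

The orange cylinder started near (11.9, 4.9) and ended near (11.3, 5.7).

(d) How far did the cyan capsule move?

1.3

The cyan capsule moved from about (5.1, 4.6) to (6.4, 4.6), a distance of √(1.3² + 0.0²) ≈ 1.3.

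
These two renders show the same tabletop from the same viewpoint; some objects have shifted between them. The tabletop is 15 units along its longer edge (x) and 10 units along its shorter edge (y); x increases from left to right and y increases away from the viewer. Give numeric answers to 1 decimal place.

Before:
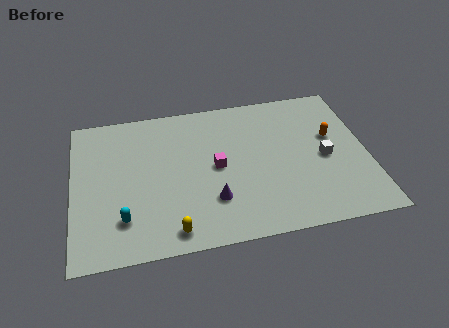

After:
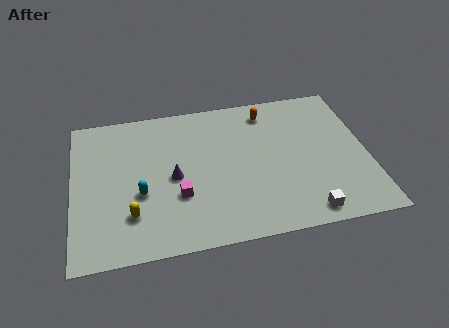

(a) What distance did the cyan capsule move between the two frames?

1.7

The cyan capsule was near (2.5, 2.4) before and (3.4, 3.9) after, so it travelled √(0.9² + 1.5²) ≈ 1.7 units.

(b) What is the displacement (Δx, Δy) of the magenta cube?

(-2.0, -1.6)

The magenta cube was at about (7.3, 5.0) and moved to about (5.3, 3.4).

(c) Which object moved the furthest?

the orange capsule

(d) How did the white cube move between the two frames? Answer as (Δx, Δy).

(-1.2, -3.5)

The white cube started near (12.8, 4.6) and ended near (11.6, 1.1).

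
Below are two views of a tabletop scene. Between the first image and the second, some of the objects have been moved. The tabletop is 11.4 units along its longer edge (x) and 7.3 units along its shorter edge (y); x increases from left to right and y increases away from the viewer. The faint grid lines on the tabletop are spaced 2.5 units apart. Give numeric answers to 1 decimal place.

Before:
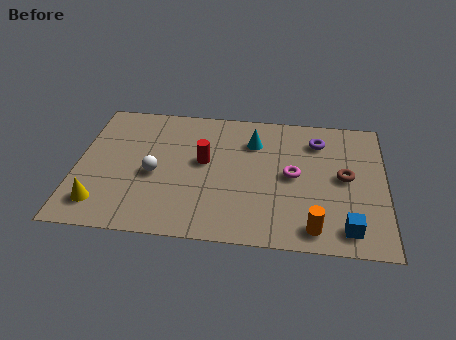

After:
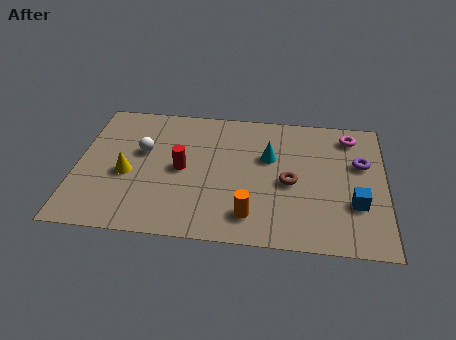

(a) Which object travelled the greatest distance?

the magenta torus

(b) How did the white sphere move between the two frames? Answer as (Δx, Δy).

(-0.5, 1.2)

From the two frames, the white sphere sits at roughly (2.9, 3.2) before and (2.4, 4.4) after.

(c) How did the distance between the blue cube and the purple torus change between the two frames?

-2.5

They were about 4.7 units apart before and 2.2 after — 2.5 units closer together.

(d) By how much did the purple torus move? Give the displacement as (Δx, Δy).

(1.6, -1.1)

The purple torus was at about (8.9, 5.7) and moved to about (10.5, 4.6).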